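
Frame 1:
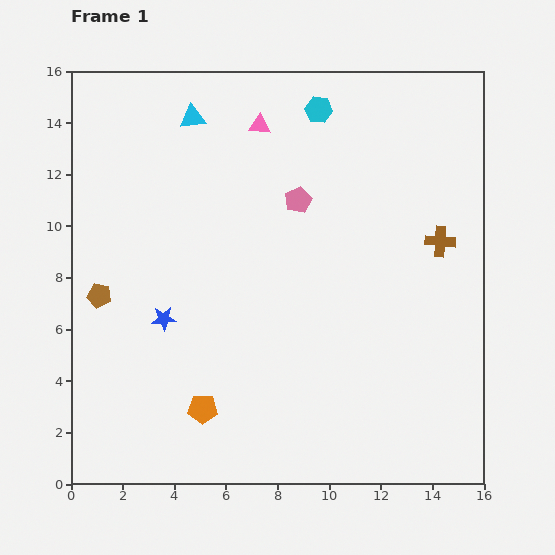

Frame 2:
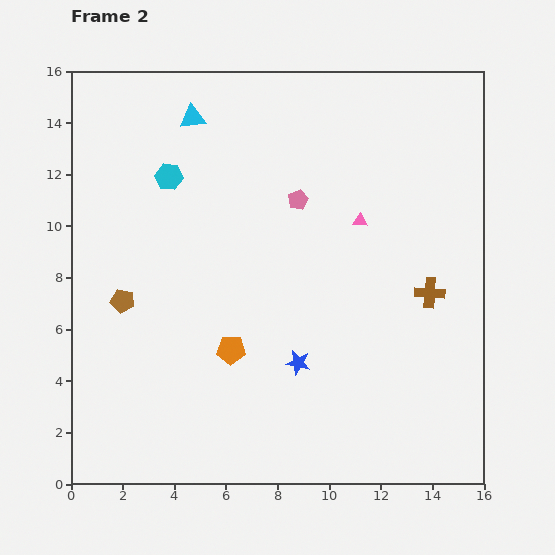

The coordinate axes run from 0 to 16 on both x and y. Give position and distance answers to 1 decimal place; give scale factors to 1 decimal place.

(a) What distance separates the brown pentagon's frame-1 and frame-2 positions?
0.9

The brown pentagon moved from (1.1, 7.3) to (2.0, 7.1), a distance of √(0.9² + 0.2²) ≈ 0.9.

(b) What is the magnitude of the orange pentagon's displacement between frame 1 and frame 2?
2.5

The orange pentagon moved from (5.1, 2.9) to (6.2, 5.2), a distance of √(1.1² + 2.3²) ≈ 2.5.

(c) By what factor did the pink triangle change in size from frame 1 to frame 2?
0.7×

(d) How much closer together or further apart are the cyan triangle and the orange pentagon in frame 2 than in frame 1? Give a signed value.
-2.2

Distance in frame 1: 11.3. Distance in frame 2: 9.1.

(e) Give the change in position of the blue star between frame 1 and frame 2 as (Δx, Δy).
(5.2, -1.7)

The blue star was at (3.6, 6.4) in frame 1 and (8.8, 4.7) in frame 2.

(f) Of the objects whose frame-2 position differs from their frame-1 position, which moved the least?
the brown pentagon

(moved 0.9)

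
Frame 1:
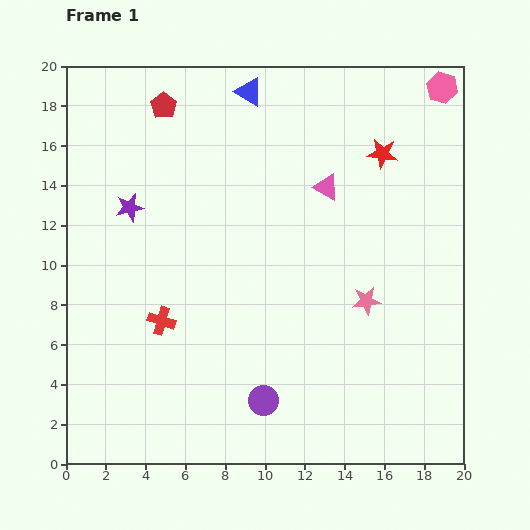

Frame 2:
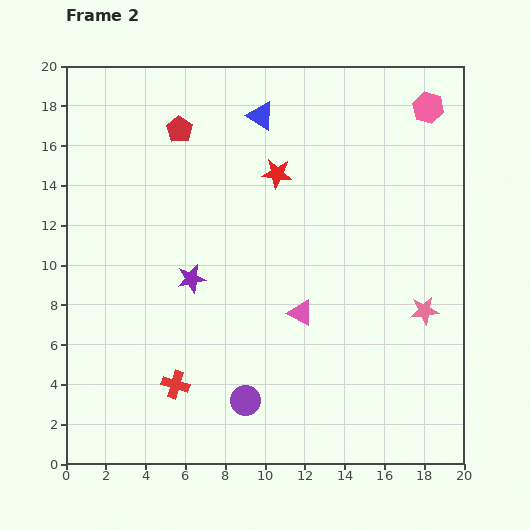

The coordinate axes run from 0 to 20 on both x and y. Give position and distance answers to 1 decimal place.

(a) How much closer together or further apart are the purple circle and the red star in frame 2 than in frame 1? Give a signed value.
-2.3

Distance in frame 1: 13.8. Distance in frame 2: 11.5.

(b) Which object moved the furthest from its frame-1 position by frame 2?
the pink triangle

(moved 6.4; next 5.4)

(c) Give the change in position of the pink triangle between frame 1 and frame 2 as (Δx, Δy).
(-1.3, -6.3)

The pink triangle was at (13.1, 13.9) in frame 1 and (11.8, 7.6) in frame 2.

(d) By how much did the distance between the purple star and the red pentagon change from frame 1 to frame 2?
+2.1

Distance in frame 1: 5.4. Distance in frame 2: 7.5.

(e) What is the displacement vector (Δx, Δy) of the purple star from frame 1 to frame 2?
(3.1, -3.6)

The purple star was at (3.2, 12.9) in frame 1 and (6.3, 9.3) in frame 2.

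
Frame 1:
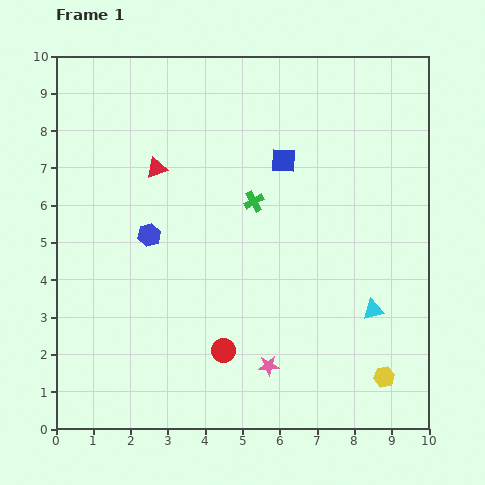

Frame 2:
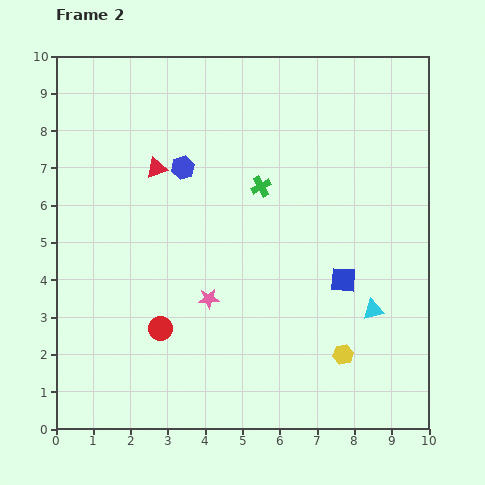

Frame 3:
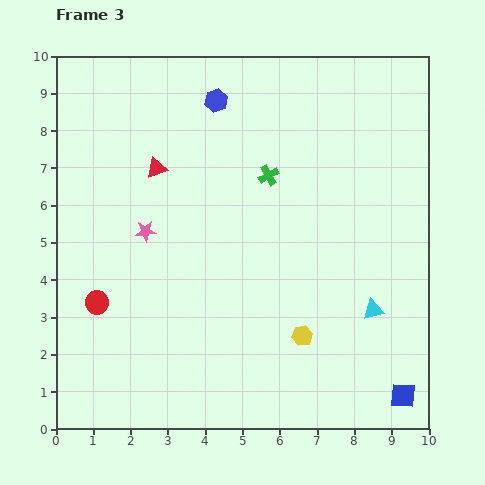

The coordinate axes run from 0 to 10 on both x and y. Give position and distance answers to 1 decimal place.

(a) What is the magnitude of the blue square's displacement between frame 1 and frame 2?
3.6

The blue square moved from (6.1, 7.2) to (7.7, 4.0), a distance of √(1.6² + 3.2²) ≈ 3.6.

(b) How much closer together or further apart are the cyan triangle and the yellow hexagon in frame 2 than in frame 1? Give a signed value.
-0.4

Distance in frame 1: 1.8. Distance in frame 2: 1.4.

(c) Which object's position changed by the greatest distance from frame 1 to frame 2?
the blue square

(moved 3.6; next 2.4)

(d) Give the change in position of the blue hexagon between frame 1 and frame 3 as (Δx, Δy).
(1.8, 3.6)

The blue hexagon was at (2.5, 5.2) in frame 1 and (4.3, 8.8) in frame 3.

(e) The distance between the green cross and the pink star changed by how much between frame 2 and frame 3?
+0.3

Distance in frame 2: 3.3. Distance in frame 3: 3.6.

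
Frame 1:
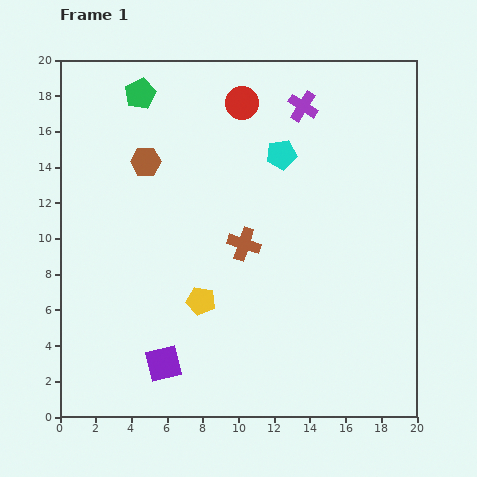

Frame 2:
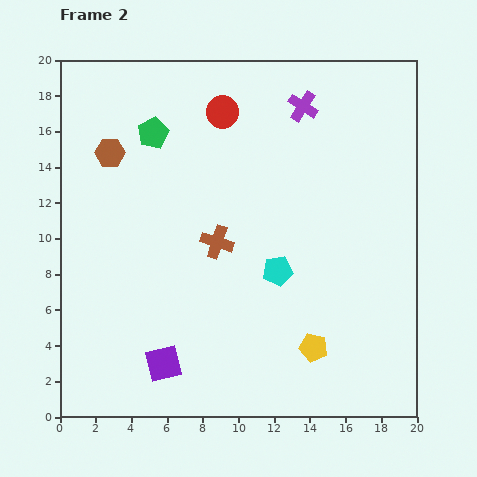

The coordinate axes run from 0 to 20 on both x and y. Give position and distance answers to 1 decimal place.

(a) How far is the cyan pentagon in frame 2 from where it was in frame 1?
6.5

The cyan pentagon moved from (12.4, 14.7) to (12.2, 8.2), a distance of √(0.2² + 6.5²) ≈ 6.5.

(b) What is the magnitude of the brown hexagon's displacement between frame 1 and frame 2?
2.1

The brown hexagon moved from (4.8, 14.3) to (2.8, 14.8), a distance of √(2.0² + 0.5²) ≈ 2.1.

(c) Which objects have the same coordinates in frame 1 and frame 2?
the purple cross, the purple square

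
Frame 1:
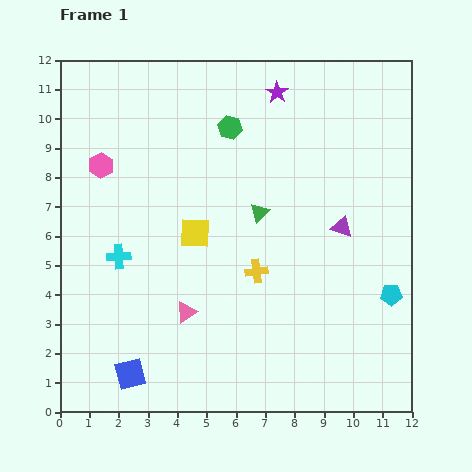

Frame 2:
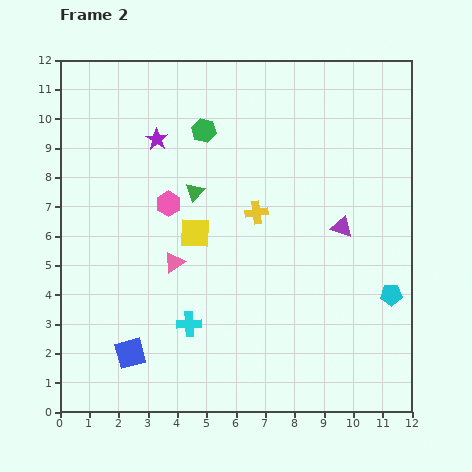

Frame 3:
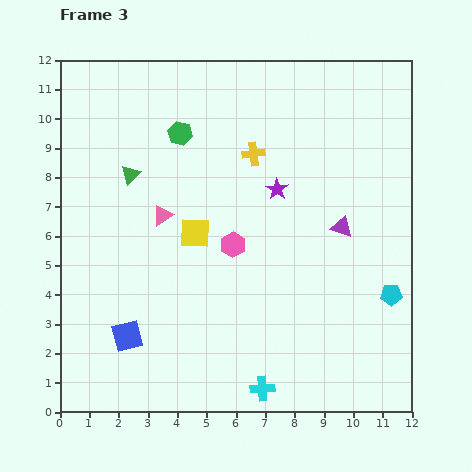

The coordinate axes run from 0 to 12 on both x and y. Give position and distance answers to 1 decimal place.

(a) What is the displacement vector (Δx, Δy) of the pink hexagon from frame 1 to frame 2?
(2.3, -1.3)

The pink hexagon was at (1.4, 8.4) in frame 1 and (3.7, 7.1) in frame 2.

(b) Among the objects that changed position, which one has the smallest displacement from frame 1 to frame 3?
the blue square

(moved 1.3)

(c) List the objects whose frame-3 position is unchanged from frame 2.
the cyan pentagon, the yellow square, the purple triangle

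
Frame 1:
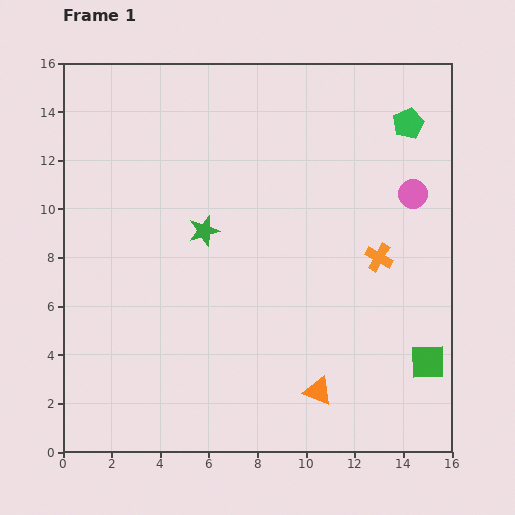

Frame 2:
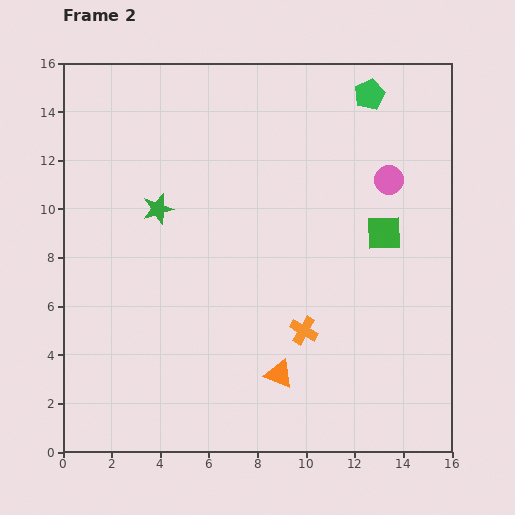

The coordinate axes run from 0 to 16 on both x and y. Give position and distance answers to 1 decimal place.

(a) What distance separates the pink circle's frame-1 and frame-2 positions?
1.2

The pink circle moved from (14.4, 10.6) to (13.4, 11.2), a distance of √(1.0² + 0.6²) ≈ 1.2.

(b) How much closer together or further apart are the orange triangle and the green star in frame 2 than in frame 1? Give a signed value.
+0.3

Distance in frame 1: 8.1. Distance in frame 2: 8.4.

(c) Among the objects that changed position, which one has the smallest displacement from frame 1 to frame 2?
the pink circle

(moved 1.2)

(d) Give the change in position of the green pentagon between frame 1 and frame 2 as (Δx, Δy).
(-1.6, 1.2)

The green pentagon was at (14.2, 13.5) in frame 1 and (12.6, 14.7) in frame 2.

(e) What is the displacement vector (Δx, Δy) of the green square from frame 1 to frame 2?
(-1.8, 5.3)

The green square was at (15.0, 3.7) in frame 1 and (13.2, 9.0) in frame 2.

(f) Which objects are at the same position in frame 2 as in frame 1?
none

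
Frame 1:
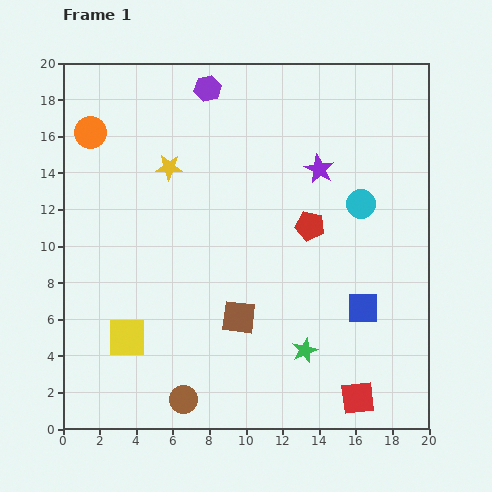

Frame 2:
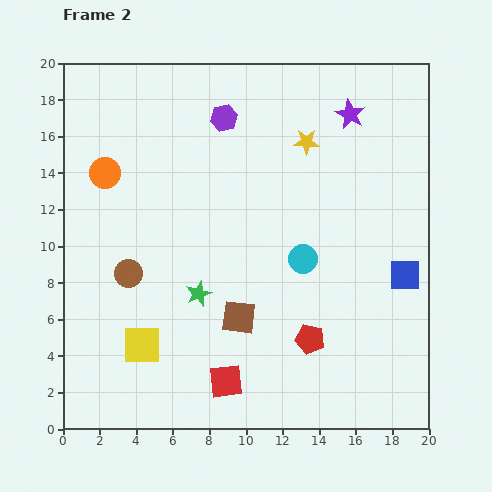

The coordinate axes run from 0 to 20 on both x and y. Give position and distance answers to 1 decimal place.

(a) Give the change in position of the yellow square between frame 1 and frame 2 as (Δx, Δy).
(0.8, -0.4)

The yellow square was at (3.5, 5.0) in frame 1 and (4.3, 4.6) in frame 2.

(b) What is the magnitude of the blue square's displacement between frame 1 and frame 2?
2.9

The blue square moved from (16.4, 6.6) to (18.7, 8.4), a distance of √(2.3² + 1.8²) ≈ 2.9.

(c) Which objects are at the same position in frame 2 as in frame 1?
the brown square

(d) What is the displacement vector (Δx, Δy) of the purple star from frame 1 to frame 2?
(1.7, 3.0)

The purple star was at (14.0, 14.2) in frame 1 and (15.7, 17.2) in frame 2.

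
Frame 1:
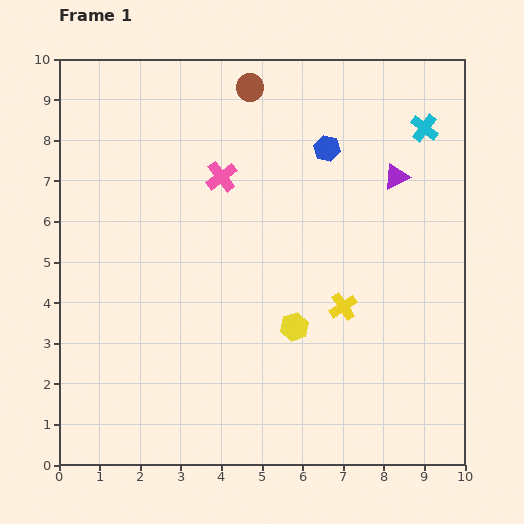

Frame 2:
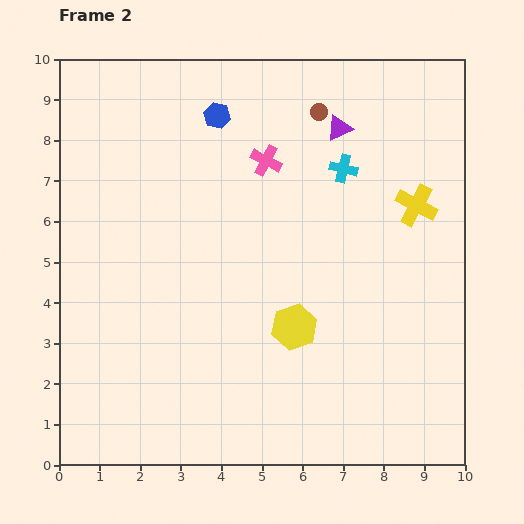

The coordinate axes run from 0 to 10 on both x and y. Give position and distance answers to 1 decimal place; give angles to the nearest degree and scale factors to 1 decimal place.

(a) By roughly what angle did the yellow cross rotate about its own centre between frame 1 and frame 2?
28° counter-clockwise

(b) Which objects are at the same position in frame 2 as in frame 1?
the yellow hexagon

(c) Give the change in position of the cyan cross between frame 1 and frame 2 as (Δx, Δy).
(-2.0, -1.0)

The cyan cross was at (9.0, 8.3) in frame 1 and (7.0, 7.3) in frame 2.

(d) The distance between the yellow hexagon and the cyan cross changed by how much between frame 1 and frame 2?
-1.8

Distance in frame 1: 5.9. Distance in frame 2: 4.1.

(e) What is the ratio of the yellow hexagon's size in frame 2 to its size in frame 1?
1.6×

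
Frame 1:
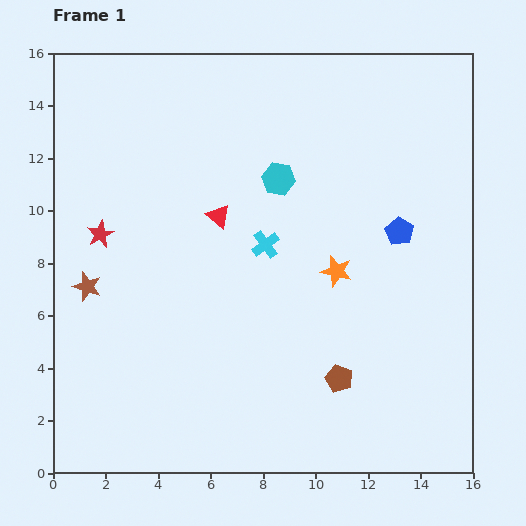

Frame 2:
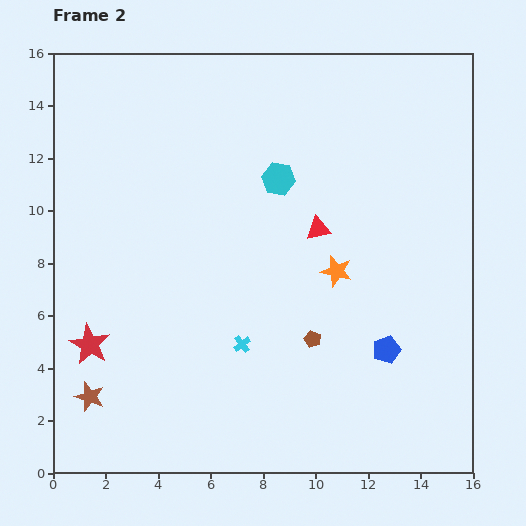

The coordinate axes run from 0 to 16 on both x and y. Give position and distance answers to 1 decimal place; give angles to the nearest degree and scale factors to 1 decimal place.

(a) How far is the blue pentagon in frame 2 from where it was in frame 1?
4.5

The blue pentagon moved from (13.2, 9.2) to (12.7, 4.7), a distance of √(0.5² + 4.5²) ≈ 4.5.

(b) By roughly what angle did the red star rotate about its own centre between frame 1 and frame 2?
17° counter-clockwise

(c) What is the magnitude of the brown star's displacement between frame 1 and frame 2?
4.2

The brown star moved from (1.3, 7.1) to (1.4, 2.9), a distance of √(0.1² + 4.2²) ≈ 4.2.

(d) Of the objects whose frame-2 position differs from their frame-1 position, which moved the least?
the brown pentagon

(moved 1.8)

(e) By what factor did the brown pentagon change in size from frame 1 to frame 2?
0.6×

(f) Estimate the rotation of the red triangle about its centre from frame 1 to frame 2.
51° counter-clockwise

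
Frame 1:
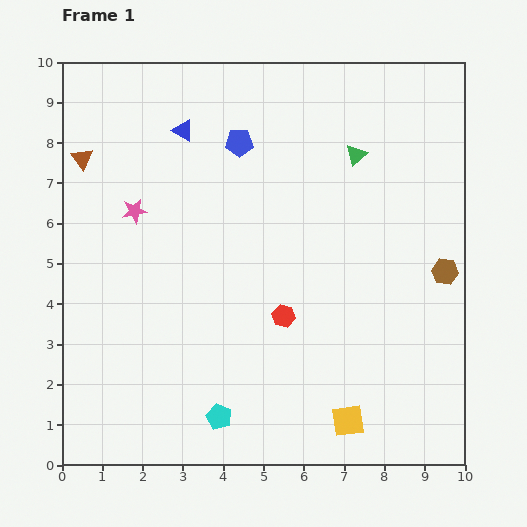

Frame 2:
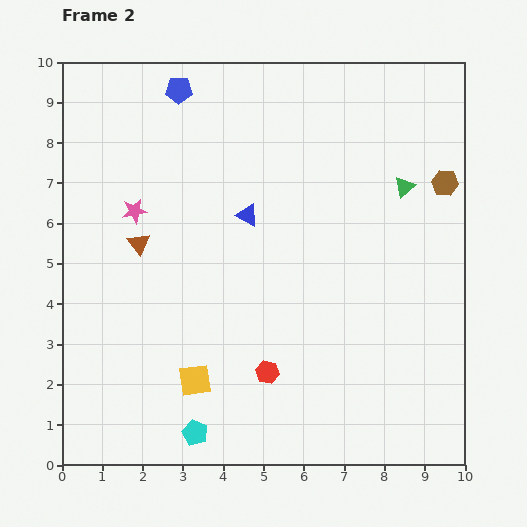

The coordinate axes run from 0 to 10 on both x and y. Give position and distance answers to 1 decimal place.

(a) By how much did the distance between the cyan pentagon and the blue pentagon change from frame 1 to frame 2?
+1.7

Distance in frame 1: 6.8. Distance in frame 2: 8.5.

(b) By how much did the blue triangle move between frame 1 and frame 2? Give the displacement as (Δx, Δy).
(1.6, -2.1)

The blue triangle was at (3.0, 8.3) in frame 1 and (4.6, 6.2) in frame 2.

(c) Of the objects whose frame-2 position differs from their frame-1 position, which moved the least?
the cyan pentagon

(moved 0.7)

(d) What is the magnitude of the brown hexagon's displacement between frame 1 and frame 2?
2.2

The brown hexagon moved from (9.5, 4.8) to (9.5, 7.0), a distance of √(0.0² + 2.2²) ≈ 2.2.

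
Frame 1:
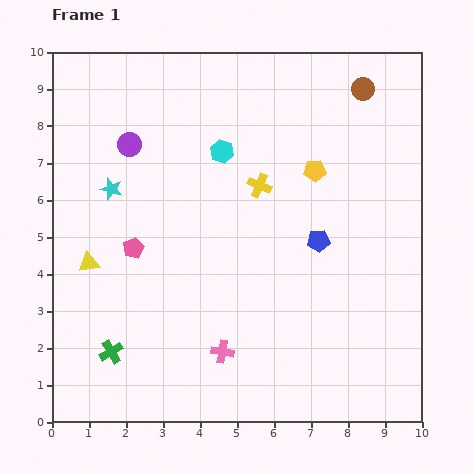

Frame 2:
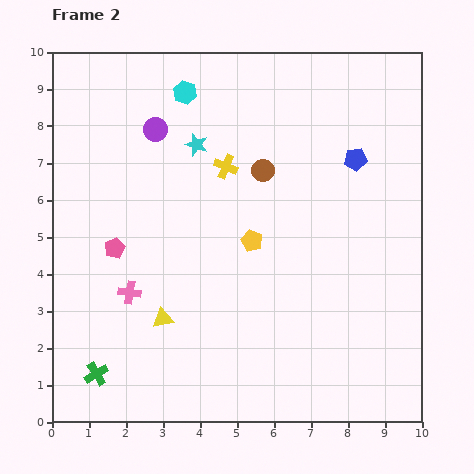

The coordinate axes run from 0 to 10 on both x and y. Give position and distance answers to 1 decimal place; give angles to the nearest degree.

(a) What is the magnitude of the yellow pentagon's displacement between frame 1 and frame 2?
2.5

The yellow pentagon moved from (7.1, 6.8) to (5.4, 4.9), a distance of √(1.7² + 1.9²) ≈ 2.5.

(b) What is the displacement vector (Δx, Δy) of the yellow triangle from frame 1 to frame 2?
(2.0, -1.5)

The yellow triangle was at (1.0, 4.3) in frame 1 and (3.0, 2.8) in frame 2.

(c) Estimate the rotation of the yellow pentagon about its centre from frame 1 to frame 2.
27° clockwise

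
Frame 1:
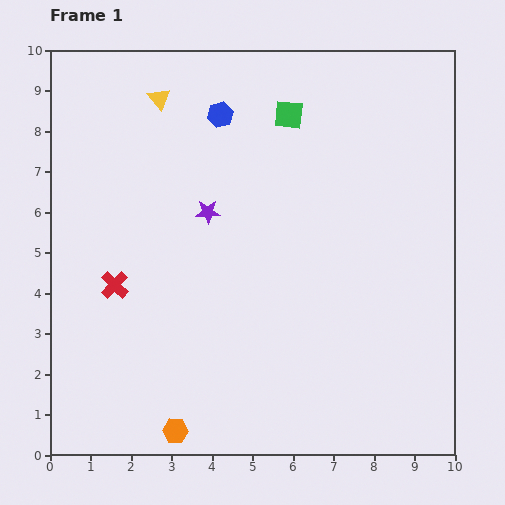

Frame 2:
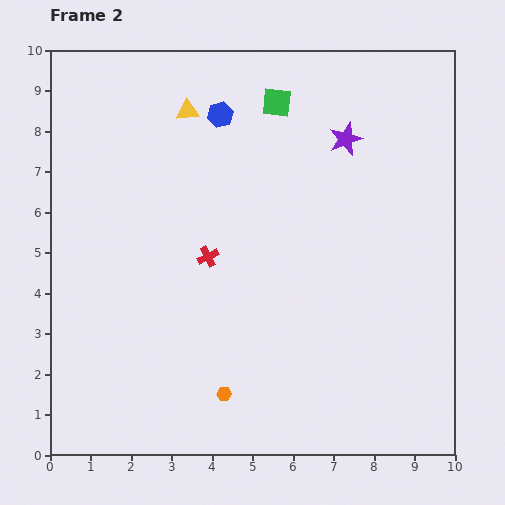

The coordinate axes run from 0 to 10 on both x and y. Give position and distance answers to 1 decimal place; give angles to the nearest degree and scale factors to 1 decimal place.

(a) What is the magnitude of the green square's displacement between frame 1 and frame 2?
0.4

The green square moved from (5.9, 8.4) to (5.6, 8.7), a distance of √(0.3² + 0.3²) ≈ 0.4.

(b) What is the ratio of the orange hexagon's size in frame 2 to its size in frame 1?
0.6×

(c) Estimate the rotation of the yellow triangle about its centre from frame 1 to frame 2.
54° counter-clockwise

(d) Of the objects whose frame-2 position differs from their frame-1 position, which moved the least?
the green square

(moved 0.4)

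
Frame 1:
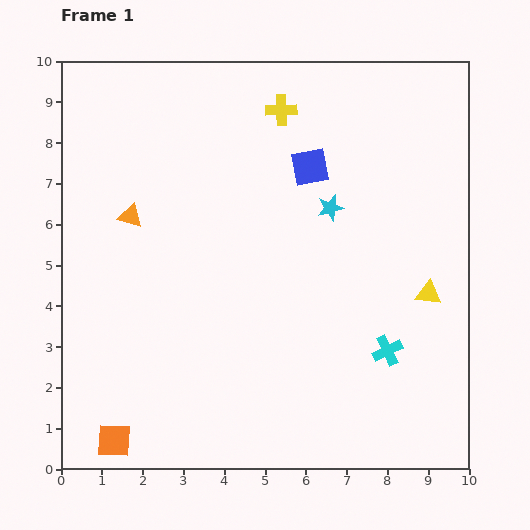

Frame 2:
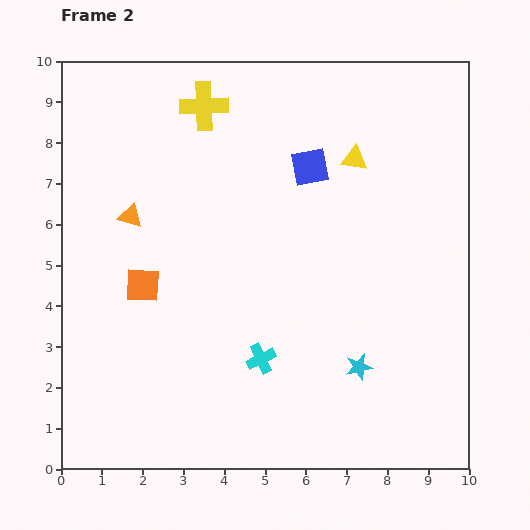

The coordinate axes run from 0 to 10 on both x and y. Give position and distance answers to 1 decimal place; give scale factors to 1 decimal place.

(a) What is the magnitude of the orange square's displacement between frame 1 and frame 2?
3.9

The orange square moved from (1.3, 0.7) to (2.0, 4.5), a distance of √(0.7² + 3.8²) ≈ 3.9.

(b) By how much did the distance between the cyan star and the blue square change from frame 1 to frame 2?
+3.9

Distance in frame 1: 1.1. Distance in frame 2: 5.0.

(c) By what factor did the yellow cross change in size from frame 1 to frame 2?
1.6×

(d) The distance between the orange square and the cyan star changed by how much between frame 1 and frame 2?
-2.1

Distance in frame 1: 7.8. Distance in frame 2: 5.7.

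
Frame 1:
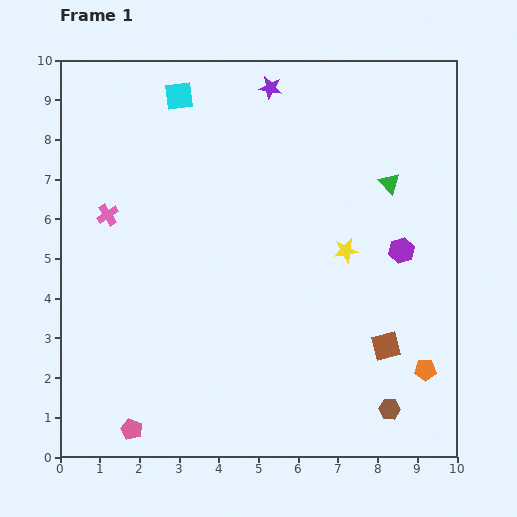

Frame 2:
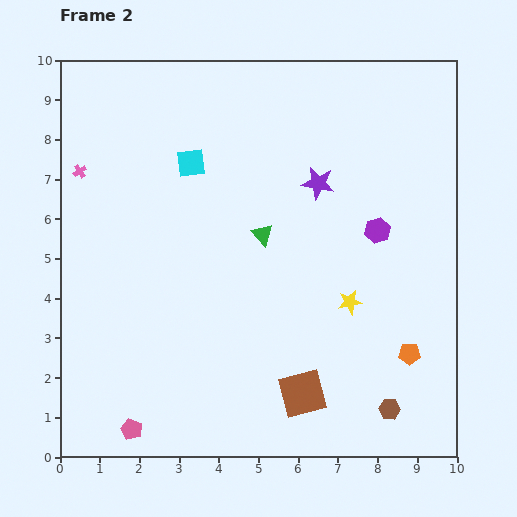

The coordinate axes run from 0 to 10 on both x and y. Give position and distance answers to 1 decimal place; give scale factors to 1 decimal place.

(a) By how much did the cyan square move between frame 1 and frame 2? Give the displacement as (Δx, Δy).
(0.3, -1.7)

The cyan square was at (3.0, 9.1) in frame 1 and (3.3, 7.4) in frame 2.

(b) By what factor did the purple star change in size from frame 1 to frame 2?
1.4×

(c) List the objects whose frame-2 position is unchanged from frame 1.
the brown hexagon, the pink pentagon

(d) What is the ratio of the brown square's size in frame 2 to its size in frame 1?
1.7×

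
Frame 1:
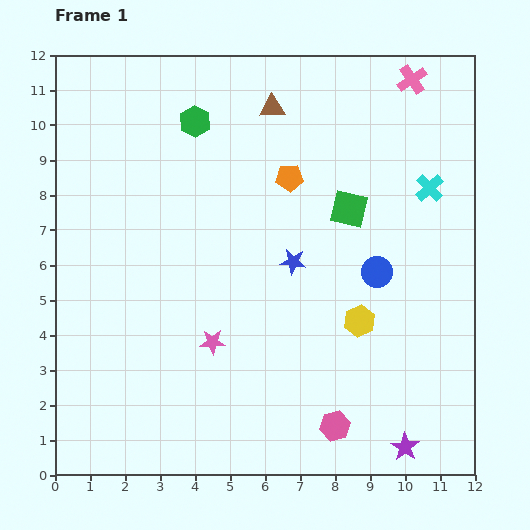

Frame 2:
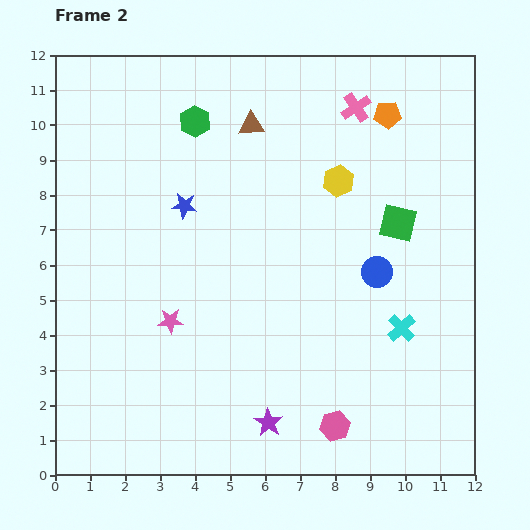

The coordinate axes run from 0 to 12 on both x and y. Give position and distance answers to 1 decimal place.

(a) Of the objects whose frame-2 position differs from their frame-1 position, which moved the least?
the brown triangle

(moved 0.8)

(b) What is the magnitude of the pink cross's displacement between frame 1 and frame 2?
1.8

The pink cross moved from (10.2, 11.3) to (8.6, 10.5), a distance of √(1.6² + 0.8²) ≈ 1.8.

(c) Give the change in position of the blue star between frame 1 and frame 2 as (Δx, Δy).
(-3.1, 1.6)

The blue star was at (6.8, 6.1) in frame 1 and (3.7, 7.7) in frame 2.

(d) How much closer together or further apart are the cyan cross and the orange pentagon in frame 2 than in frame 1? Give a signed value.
+2.1

Distance in frame 1: 4.0. Distance in frame 2: 6.1.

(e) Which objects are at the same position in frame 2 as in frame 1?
the blue circle, the green hexagon, the pink hexagon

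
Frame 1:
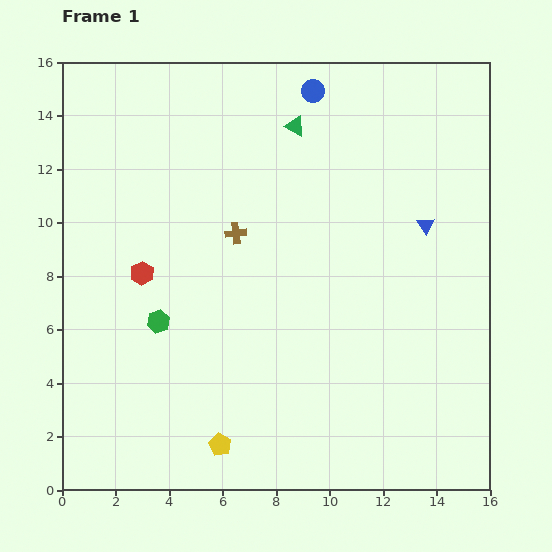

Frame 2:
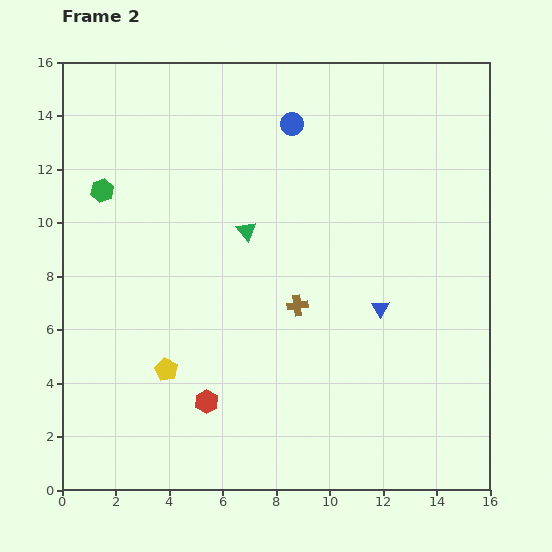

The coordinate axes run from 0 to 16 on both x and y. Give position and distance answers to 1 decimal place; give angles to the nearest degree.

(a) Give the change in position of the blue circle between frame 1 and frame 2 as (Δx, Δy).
(-0.8, -1.2)

The blue circle was at (9.4, 14.9) in frame 1 and (8.6, 13.7) in frame 2.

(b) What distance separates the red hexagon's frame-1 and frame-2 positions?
5.4

The red hexagon moved from (3.0, 8.1) to (5.4, 3.3), a distance of √(2.4² + 4.8²) ≈ 5.4.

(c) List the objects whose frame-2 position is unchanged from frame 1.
none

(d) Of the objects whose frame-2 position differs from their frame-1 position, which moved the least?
the blue circle

(moved 1.4)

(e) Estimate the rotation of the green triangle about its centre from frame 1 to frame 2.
23° clockwise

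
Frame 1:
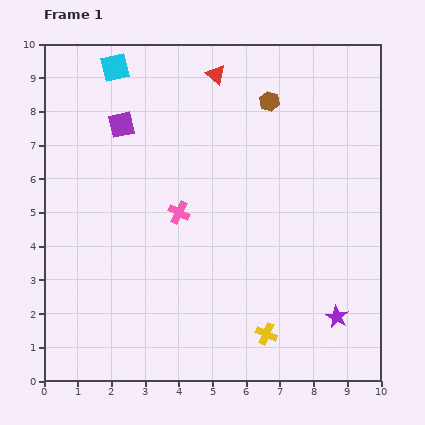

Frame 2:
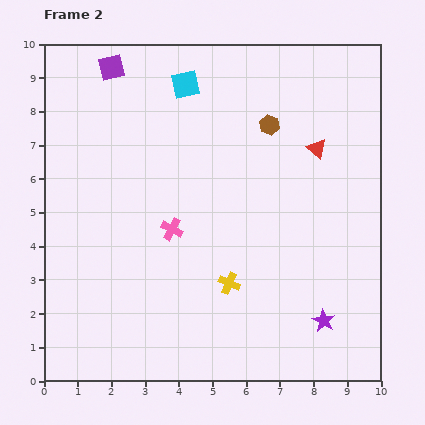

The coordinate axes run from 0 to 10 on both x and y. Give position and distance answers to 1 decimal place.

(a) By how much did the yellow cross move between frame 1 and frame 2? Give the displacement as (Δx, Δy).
(-1.1, 1.5)

The yellow cross was at (6.6, 1.4) in frame 1 and (5.5, 2.9) in frame 2.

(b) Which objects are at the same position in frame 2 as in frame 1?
none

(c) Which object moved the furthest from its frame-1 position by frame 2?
the red triangle

(moved 3.7; next 2.2)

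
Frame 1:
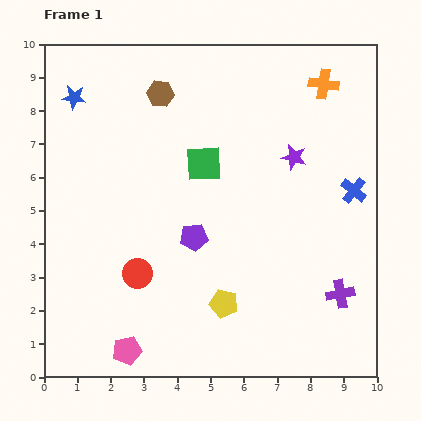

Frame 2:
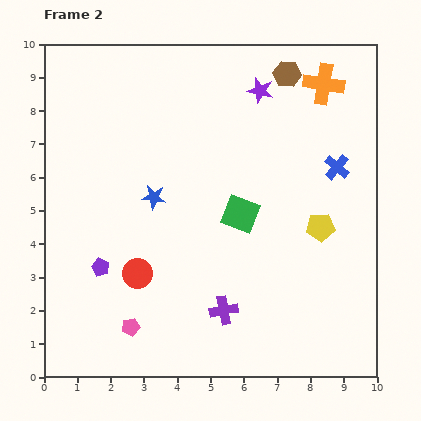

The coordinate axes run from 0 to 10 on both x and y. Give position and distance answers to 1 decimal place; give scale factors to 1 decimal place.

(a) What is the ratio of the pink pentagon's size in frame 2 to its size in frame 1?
0.6×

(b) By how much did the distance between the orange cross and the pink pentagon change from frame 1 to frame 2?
-0.6

Distance in frame 1: 9.9. Distance in frame 2: 9.3.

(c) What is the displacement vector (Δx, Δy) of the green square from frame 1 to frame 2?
(1.1, -1.5)

The green square was at (4.8, 6.4) in frame 1 and (5.9, 4.9) in frame 2.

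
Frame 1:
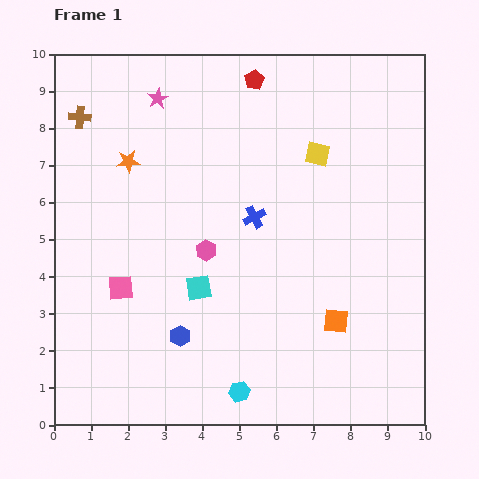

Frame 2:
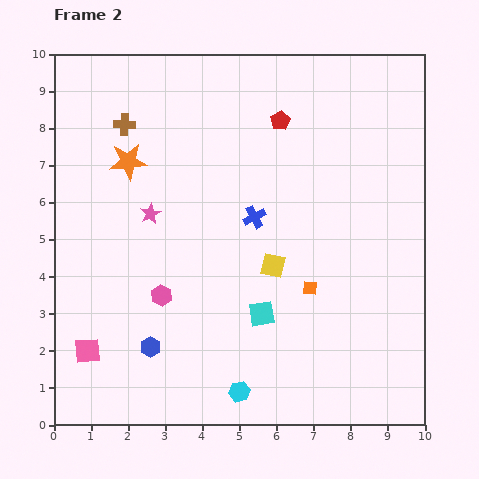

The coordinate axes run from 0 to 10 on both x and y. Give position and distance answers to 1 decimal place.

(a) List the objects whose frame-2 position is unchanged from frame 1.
the blue cross, the orange star, the cyan hexagon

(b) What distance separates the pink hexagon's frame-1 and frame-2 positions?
1.7

The pink hexagon moved from (4.1, 4.7) to (2.9, 3.5), a distance of √(1.2² + 1.2²) ≈ 1.7.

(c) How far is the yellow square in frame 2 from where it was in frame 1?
3.2

The yellow square moved from (7.1, 7.3) to (5.9, 4.3), a distance of √(1.2² + 3.0²) ≈ 3.2.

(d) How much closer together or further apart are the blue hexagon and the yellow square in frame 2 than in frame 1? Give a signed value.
-2.1

Distance in frame 1: 6.1. Distance in frame 2: 4.0.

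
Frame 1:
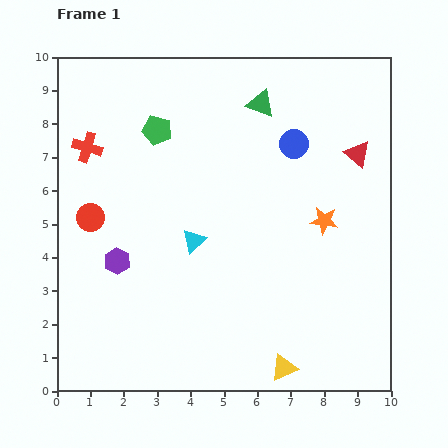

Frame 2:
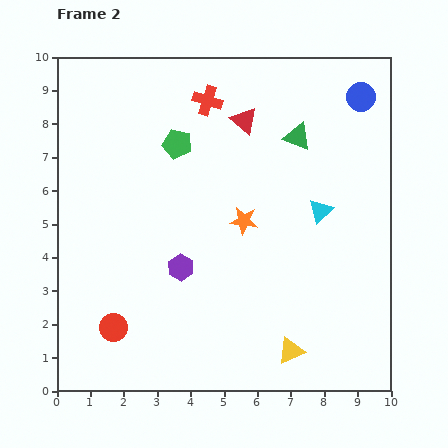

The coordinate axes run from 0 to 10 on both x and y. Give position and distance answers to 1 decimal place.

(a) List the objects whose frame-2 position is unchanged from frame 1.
none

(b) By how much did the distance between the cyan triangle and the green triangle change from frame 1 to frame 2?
-2.3

Distance in frame 1: 4.6. Distance in frame 2: 2.3.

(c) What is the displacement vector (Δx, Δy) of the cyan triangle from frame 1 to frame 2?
(3.8, 0.9)

The cyan triangle was at (4.1, 4.5) in frame 1 and (7.9, 5.4) in frame 2.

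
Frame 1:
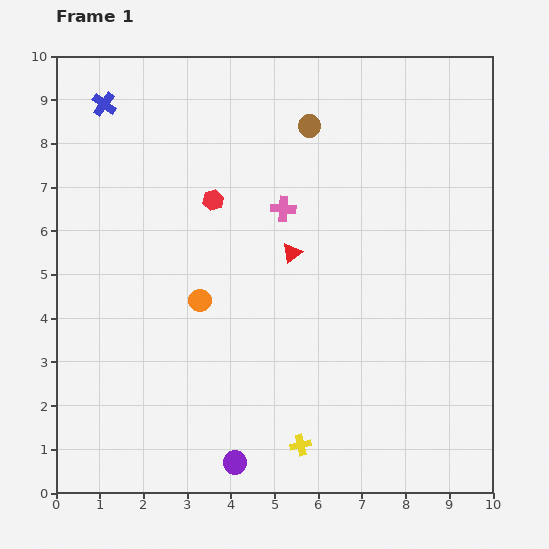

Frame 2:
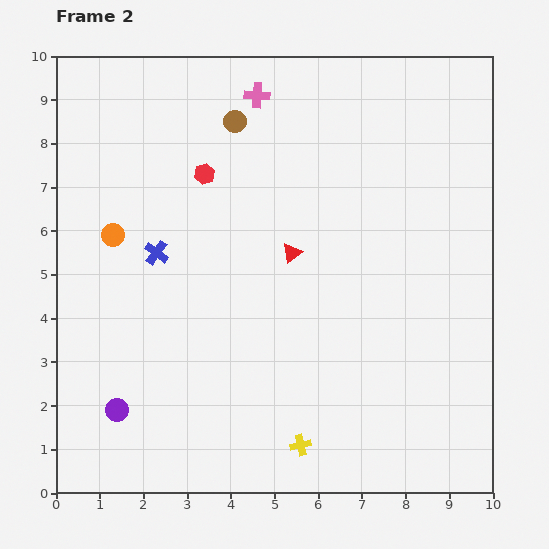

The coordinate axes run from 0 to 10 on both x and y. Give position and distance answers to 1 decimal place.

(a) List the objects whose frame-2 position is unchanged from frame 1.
the yellow cross, the red triangle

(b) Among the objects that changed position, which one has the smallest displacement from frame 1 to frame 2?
the red hexagon

(moved 0.6)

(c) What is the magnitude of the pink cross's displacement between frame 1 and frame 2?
2.7

The pink cross moved from (5.2, 6.5) to (4.6, 9.1), a distance of √(0.6² + 2.6²) ≈ 2.7.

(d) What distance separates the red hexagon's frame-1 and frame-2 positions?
0.6

The red hexagon moved from (3.6, 6.7) to (3.4, 7.3), a distance of √(0.2² + 0.6²) ≈ 0.6.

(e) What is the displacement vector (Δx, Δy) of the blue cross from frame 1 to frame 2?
(1.2, -3.4)

The blue cross was at (1.1, 8.9) in frame 1 and (2.3, 5.5) in frame 2.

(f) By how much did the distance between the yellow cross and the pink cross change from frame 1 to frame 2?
+2.7

Distance in frame 1: 5.4. Distance in frame 2: 8.1.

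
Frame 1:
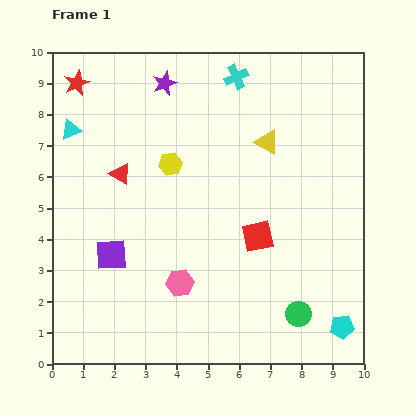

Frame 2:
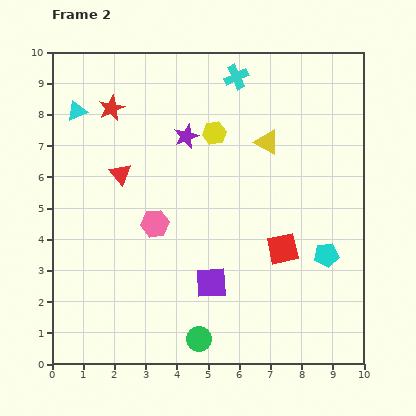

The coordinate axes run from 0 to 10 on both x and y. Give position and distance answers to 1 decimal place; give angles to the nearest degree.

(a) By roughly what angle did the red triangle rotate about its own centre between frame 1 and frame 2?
17° clockwise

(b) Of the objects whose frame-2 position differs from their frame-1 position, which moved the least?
the cyan triangle

(moved 0.6)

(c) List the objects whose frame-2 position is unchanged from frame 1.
the yellow triangle, the red triangle, the cyan cross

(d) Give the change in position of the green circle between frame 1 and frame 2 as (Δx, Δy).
(-3.2, -0.8)

The green circle was at (7.9, 1.6) in frame 1 and (4.7, 0.8) in frame 2.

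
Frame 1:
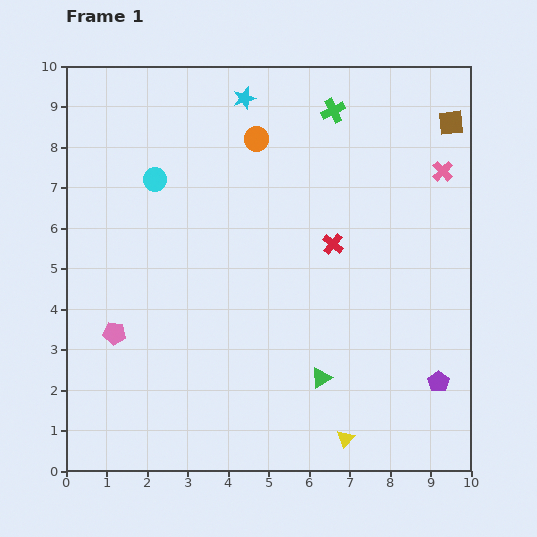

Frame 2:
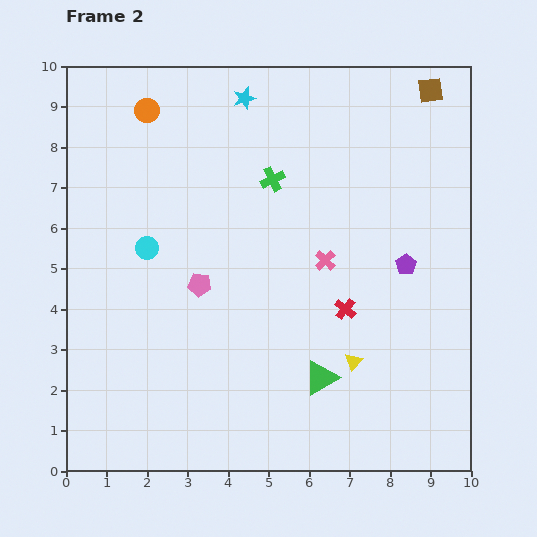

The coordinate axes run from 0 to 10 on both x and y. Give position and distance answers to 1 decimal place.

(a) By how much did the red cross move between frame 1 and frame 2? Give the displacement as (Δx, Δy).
(0.3, -1.6)

The red cross was at (6.6, 5.6) in frame 1 and (6.9, 4.0) in frame 2.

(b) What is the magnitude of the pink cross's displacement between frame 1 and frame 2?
3.6

The pink cross moved from (9.3, 7.4) to (6.4, 5.2), a distance of √(2.9² + 2.2²) ≈ 3.6.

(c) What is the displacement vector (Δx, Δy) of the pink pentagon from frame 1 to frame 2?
(2.1, 1.2)

The pink pentagon was at (1.2, 3.4) in frame 1 and (3.3, 4.6) in frame 2.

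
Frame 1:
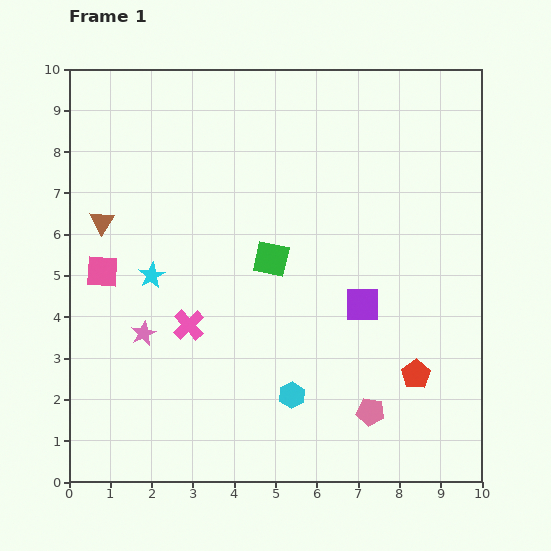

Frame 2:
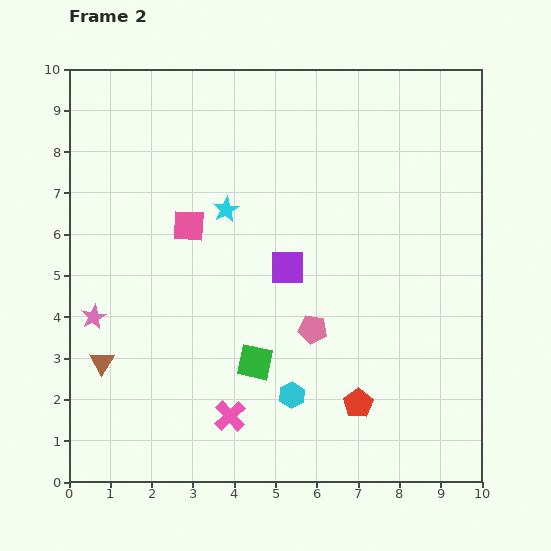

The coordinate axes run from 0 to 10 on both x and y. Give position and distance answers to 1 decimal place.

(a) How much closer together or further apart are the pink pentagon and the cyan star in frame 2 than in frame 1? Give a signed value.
-2.6

Distance in frame 1: 6.2. Distance in frame 2: 3.6.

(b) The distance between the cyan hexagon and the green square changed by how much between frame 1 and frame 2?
-2.1

Distance in frame 1: 3.3. Distance in frame 2: 1.2.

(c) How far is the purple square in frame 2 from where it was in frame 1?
2.0

The purple square moved from (7.1, 4.3) to (5.3, 5.2), a distance of √(1.8² + 0.9²) ≈ 2.0.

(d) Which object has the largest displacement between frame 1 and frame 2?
the brown triangle

(moved 3.4; next 2.5)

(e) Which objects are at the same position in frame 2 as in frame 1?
the cyan hexagon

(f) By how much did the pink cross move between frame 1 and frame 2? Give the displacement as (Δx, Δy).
(1.0, -2.2)

The pink cross was at (2.9, 3.8) in frame 1 and (3.9, 1.6) in frame 2.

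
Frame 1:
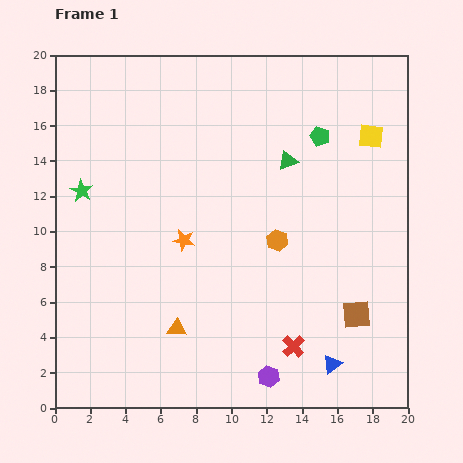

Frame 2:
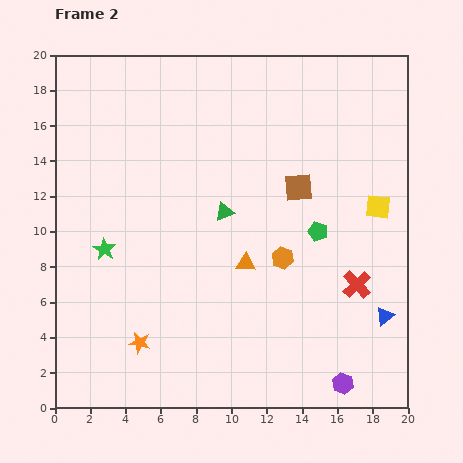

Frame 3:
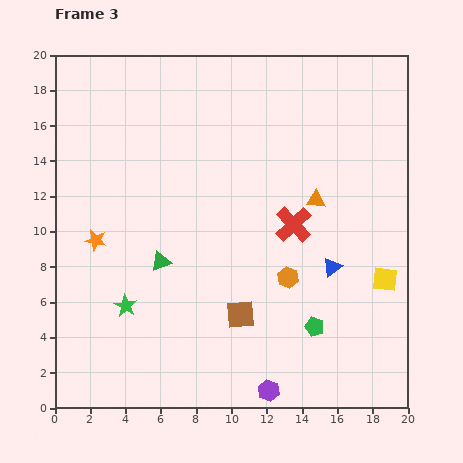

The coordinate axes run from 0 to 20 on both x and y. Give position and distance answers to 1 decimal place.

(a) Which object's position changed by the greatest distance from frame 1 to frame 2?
the brown square

(moved 7.9; next 6.3)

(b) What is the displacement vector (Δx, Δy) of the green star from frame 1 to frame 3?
(2.5, -6.5)

The green star was at (1.5, 12.3) in frame 1 and (4.0, 5.8) in frame 3.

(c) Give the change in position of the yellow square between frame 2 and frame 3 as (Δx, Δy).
(0.4, -4.1)

The yellow square was at (18.3, 11.4) in frame 2 and (18.7, 7.3) in frame 3.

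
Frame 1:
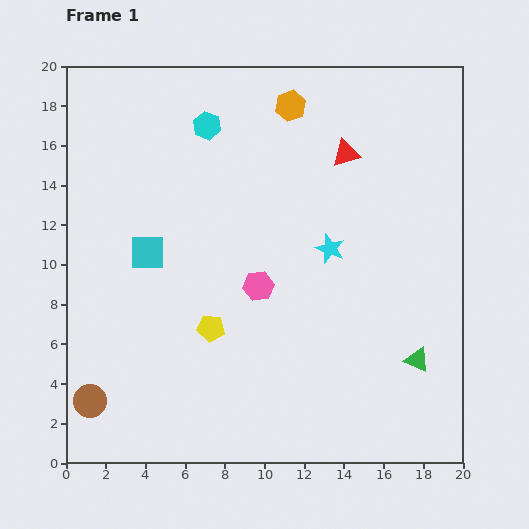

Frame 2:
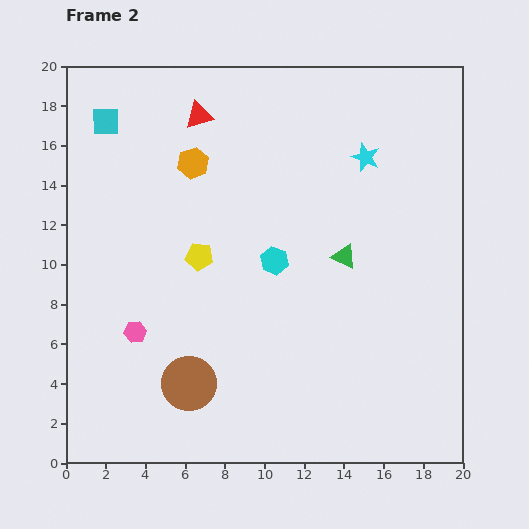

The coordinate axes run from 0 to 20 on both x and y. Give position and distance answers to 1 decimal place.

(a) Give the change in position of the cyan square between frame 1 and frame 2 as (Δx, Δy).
(-2.1, 6.6)

The cyan square was at (4.1, 10.6) in frame 1 and (2.0, 17.2) in frame 2.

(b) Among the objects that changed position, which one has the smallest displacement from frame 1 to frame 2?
the yellow pentagon

(moved 3.6)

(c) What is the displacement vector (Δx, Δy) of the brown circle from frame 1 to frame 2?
(5.0, 0.9)

The brown circle was at (1.2, 3.1) in frame 1 and (6.2, 4.0) in frame 2.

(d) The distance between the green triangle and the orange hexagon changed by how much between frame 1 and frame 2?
-5.4

Distance in frame 1: 14.3. Distance in frame 2: 8.9.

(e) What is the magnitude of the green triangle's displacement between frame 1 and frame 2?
6.4

The green triangle moved from (17.7, 5.2) to (14.0, 10.4), a distance of √(3.7² + 5.2²) ≈ 6.4.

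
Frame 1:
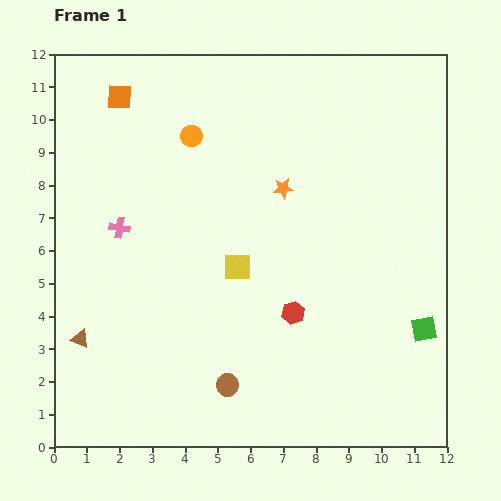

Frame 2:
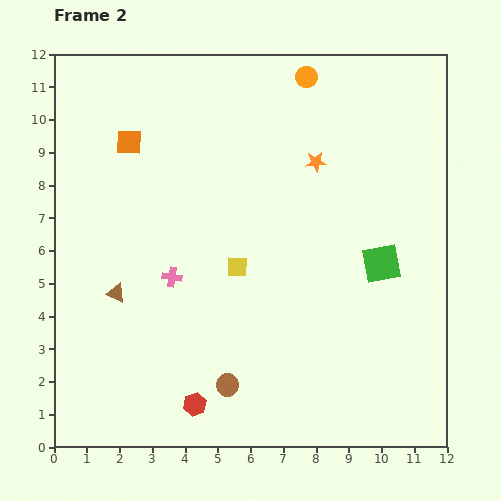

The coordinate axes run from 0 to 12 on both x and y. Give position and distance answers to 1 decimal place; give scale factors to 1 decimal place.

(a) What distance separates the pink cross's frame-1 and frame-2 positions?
2.2

The pink cross moved from (2.0, 6.7) to (3.6, 5.2), a distance of √(1.6² + 1.5²) ≈ 2.2.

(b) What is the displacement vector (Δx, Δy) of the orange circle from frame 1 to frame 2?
(3.5, 1.8)

The orange circle was at (4.2, 9.5) in frame 1 and (7.7, 11.3) in frame 2.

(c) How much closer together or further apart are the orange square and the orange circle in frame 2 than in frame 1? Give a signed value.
+3.3

Distance in frame 1: 2.5. Distance in frame 2: 5.8.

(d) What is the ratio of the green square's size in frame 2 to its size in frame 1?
1.5×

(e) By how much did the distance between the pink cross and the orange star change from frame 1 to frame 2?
+0.5

Distance in frame 1: 5.1. Distance in frame 2: 5.6.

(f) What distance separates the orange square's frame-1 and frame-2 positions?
1.4

The orange square moved from (2.0, 10.7) to (2.3, 9.3), a distance of √(0.3² + 1.4²) ≈ 1.4.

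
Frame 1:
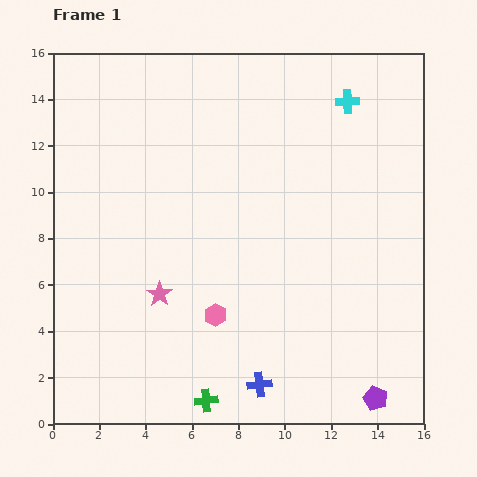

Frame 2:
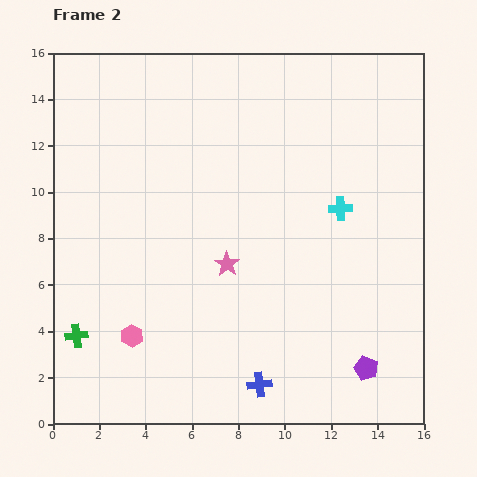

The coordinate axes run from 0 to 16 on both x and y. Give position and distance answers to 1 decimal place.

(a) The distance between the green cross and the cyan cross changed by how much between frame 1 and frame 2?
-1.6

Distance in frame 1: 14.3. Distance in frame 2: 12.7.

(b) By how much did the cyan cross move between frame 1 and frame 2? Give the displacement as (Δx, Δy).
(-0.3, -4.6)

The cyan cross was at (12.7, 13.9) in frame 1 and (12.4, 9.3) in frame 2.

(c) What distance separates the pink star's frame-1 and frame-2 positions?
3.2

The pink star moved from (4.6, 5.6) to (7.5, 6.9), a distance of √(2.9² + 1.3²) ≈ 3.2.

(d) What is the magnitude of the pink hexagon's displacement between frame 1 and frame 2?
3.7

The pink hexagon moved from (7.0, 4.7) to (3.4, 3.8), a distance of √(3.6² + 0.9²) ≈ 3.7.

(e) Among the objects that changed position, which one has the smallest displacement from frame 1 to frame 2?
the purple pentagon

(moved 1.4)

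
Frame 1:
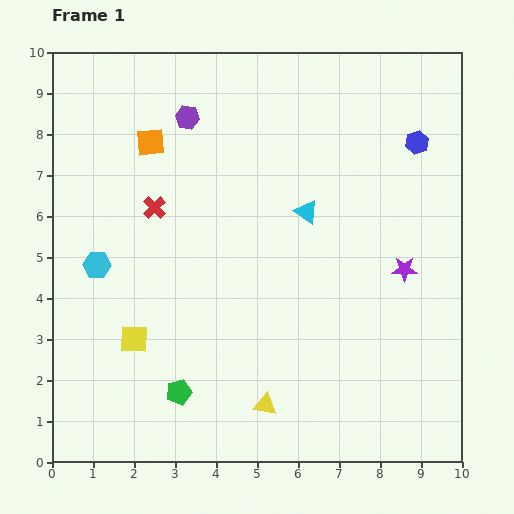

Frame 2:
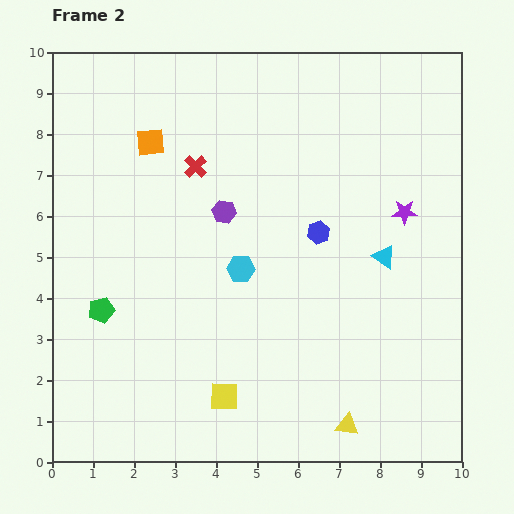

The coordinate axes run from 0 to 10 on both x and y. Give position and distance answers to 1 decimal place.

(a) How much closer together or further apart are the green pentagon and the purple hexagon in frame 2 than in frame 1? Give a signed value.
-2.9

Distance in frame 1: 6.7. Distance in frame 2: 3.8.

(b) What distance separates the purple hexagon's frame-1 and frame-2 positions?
2.5

The purple hexagon moved from (3.3, 8.4) to (4.2, 6.1), a distance of √(0.9² + 2.3²) ≈ 2.5.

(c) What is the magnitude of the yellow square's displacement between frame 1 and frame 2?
2.6

The yellow square moved from (2.0, 3.0) to (4.2, 1.6), a distance of √(2.2² + 1.4²) ≈ 2.6.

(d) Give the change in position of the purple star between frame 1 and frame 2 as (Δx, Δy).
(0.0, 1.4)

The purple star was at (8.6, 4.7) in frame 1 and (8.6, 6.1) in frame 2.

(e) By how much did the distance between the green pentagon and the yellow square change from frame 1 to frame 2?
+2.0

Distance in frame 1: 1.7. Distance in frame 2: 3.7.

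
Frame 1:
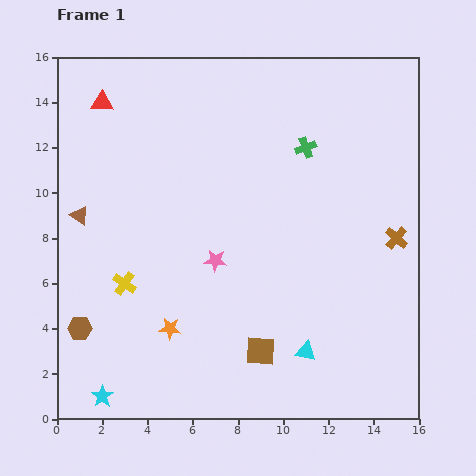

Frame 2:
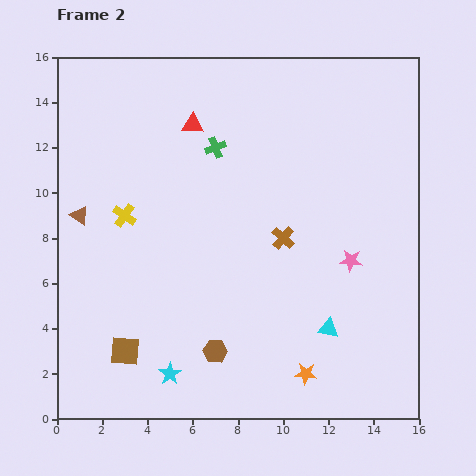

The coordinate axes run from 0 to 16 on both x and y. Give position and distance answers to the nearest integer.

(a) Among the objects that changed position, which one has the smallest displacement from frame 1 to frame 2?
the cyan triangle

(moved 1)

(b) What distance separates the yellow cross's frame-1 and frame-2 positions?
3

The yellow cross moved from (3, 6) to (3, 9), a distance of √(0² + 3²) ≈ 3.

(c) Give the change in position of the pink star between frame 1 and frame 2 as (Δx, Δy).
(6, 0)

The pink star was at (7, 7) in frame 1 and (13, 7) in frame 2.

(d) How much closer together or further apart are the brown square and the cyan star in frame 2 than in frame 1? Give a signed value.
-5

Distance in frame 1: 7. Distance in frame 2: 2.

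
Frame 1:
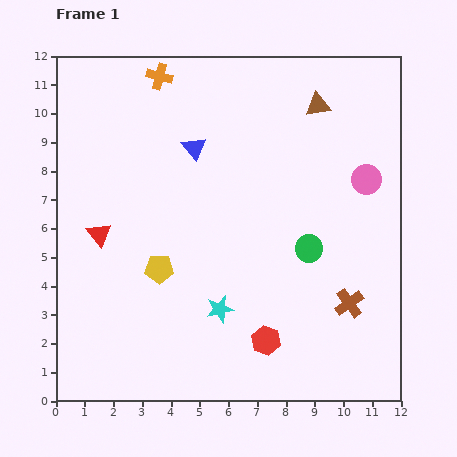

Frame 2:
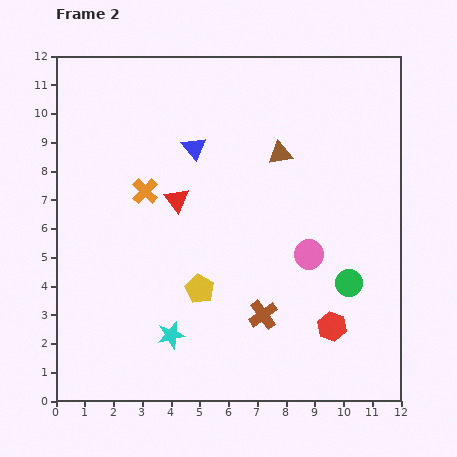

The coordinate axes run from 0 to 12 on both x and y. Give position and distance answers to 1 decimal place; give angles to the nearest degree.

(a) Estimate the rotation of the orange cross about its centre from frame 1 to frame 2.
29° clockwise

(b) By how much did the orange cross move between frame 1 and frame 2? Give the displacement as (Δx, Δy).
(-0.5, -4.0)

The orange cross was at (3.6, 11.3) in frame 1 and (3.1, 7.3) in frame 2.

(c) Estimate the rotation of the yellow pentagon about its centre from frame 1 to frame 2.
27° clockwise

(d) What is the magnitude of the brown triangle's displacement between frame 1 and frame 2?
2.1

The brown triangle moved from (9.1, 10.3) to (7.8, 8.6), a distance of √(1.3² + 1.7²) ≈ 2.1.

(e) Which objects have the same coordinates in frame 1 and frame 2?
the blue triangle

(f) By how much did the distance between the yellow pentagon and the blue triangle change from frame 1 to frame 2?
+0.5

Distance in frame 1: 4.4. Distance in frame 2: 4.9.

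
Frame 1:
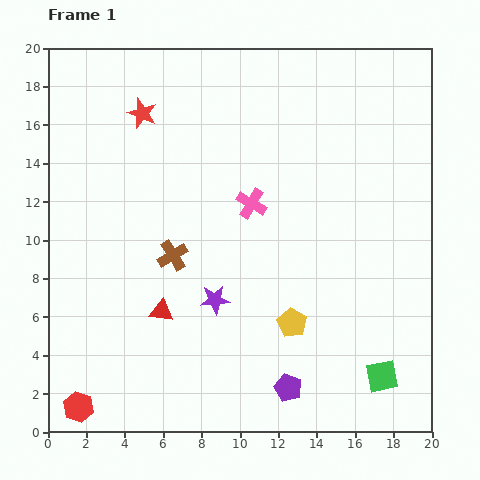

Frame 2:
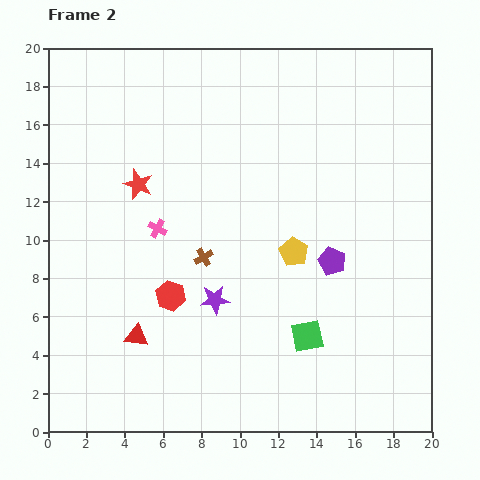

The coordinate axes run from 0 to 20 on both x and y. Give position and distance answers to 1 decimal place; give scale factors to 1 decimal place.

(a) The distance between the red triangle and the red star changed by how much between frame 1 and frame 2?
-2.4

Distance in frame 1: 10.3. Distance in frame 2: 7.9.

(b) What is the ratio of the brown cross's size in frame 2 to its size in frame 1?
0.6×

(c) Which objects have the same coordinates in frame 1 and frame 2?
the purple star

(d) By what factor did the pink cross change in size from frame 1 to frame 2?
0.6×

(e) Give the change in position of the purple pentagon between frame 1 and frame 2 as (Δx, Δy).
(2.3, 6.6)

The purple pentagon was at (12.5, 2.3) in frame 1 and (14.8, 8.9) in frame 2.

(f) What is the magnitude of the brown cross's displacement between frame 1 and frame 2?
1.6

The brown cross moved from (6.5, 9.2) to (8.1, 9.1), a distance of √(1.6² + 0.1²) ≈ 1.6.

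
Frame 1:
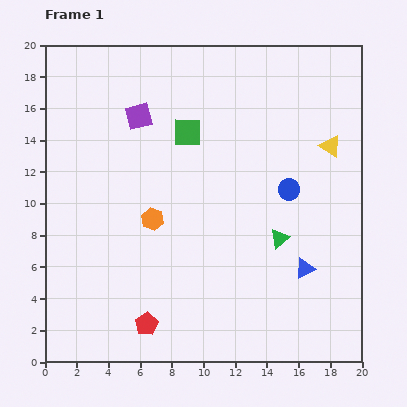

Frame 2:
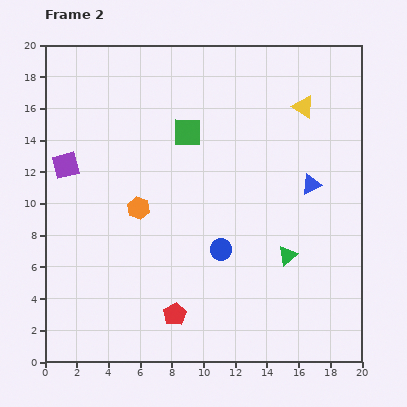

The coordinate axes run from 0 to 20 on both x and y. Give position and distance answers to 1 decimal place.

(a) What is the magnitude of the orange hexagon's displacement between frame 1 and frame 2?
1.1

The orange hexagon moved from (6.8, 9.0) to (5.9, 9.7), a distance of √(0.9² + 0.7²) ≈ 1.1.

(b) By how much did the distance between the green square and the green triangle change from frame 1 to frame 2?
+1.1

Distance in frame 1: 8.9. Distance in frame 2: 10.0.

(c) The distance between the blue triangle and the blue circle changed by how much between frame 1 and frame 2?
+1.9

Distance in frame 1: 5.1. Distance in frame 2: 7.0.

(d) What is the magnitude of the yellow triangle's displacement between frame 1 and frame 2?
3.0

The yellow triangle moved from (18.0, 13.6) to (16.3, 16.1), a distance of √(1.7² + 2.5²) ≈ 3.0.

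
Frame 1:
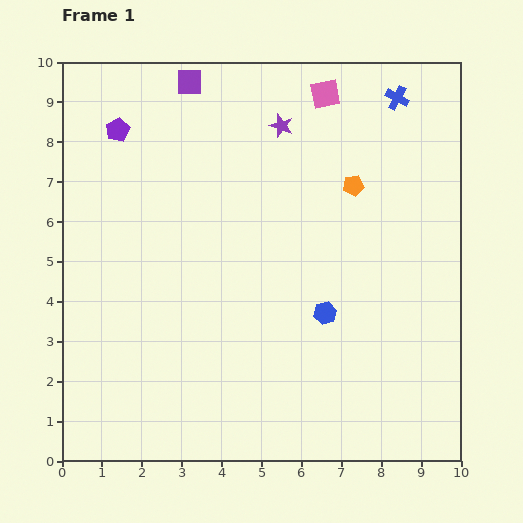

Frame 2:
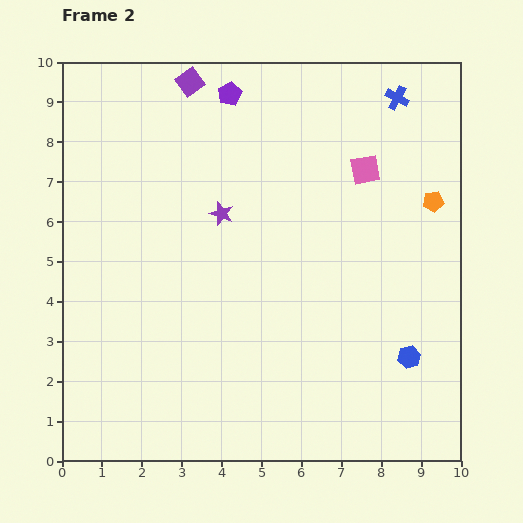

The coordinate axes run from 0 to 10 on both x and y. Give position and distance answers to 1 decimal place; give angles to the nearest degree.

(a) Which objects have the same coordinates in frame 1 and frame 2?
the blue cross, the purple square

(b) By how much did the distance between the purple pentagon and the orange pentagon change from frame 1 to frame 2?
-0.3

Distance in frame 1: 6.1. Distance in frame 2: 5.8.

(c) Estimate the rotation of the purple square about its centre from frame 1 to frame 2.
36° counter-clockwise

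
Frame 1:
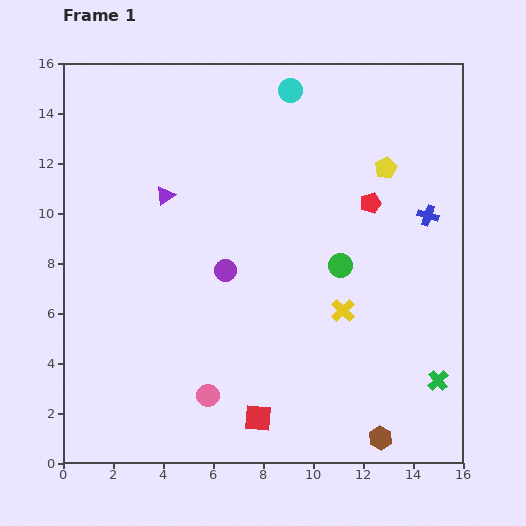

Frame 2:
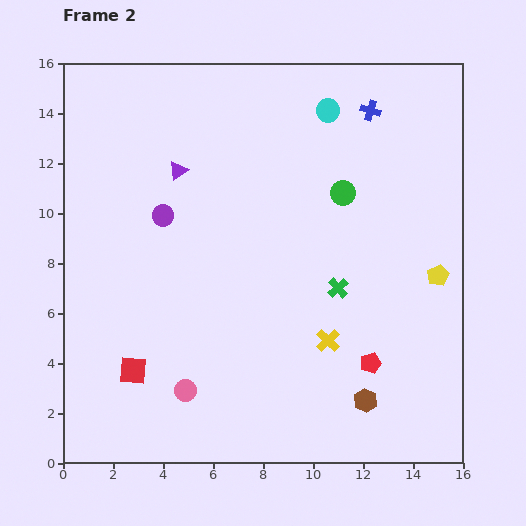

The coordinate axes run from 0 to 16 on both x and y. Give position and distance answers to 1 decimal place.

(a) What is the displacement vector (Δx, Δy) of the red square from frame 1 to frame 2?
(-5.0, 1.9)

The red square was at (7.8, 1.8) in frame 1 and (2.8, 3.7) in frame 2.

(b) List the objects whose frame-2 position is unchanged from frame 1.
none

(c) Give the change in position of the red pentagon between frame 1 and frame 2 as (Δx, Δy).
(0.0, -6.4)

The red pentagon was at (12.3, 10.4) in frame 1 and (12.3, 4.0) in frame 2.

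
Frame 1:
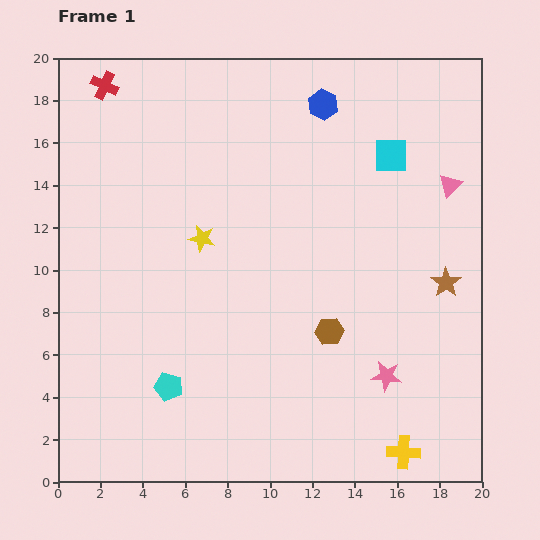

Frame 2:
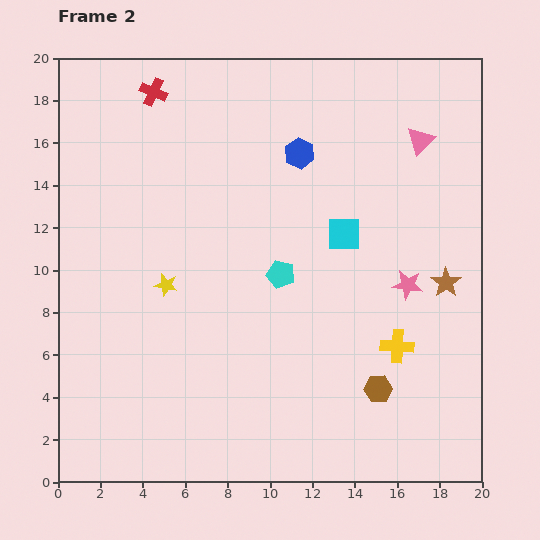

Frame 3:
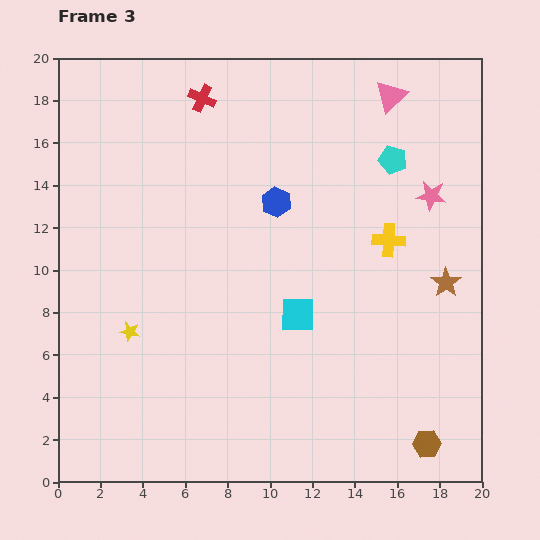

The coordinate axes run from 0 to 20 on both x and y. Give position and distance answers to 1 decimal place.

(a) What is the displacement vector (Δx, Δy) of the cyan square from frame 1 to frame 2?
(-2.2, -3.7)

The cyan square was at (15.7, 15.4) in frame 1 and (13.5, 11.7) in frame 2.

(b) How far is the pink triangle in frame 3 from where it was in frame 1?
5.0

The pink triangle moved from (18.5, 14.0) to (15.7, 18.2), a distance of √(2.8² + 4.2²) ≈ 5.0.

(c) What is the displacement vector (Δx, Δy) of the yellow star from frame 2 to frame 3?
(-1.7, -2.2)

The yellow star was at (5.1, 9.3) in frame 2 and (3.4, 7.1) in frame 3.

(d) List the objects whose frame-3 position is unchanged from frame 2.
the brown star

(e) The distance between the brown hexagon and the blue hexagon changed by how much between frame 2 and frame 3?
+1.7

Distance in frame 2: 11.7. Distance in frame 3: 13.4.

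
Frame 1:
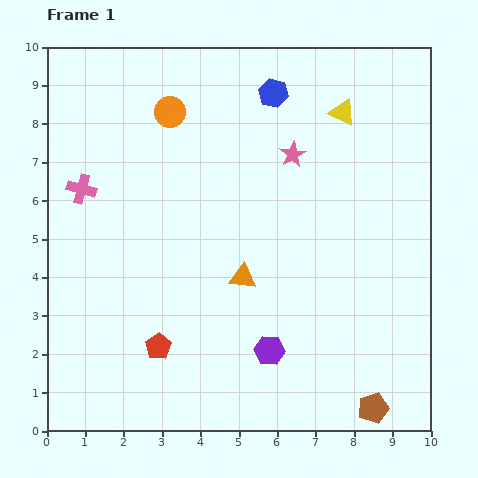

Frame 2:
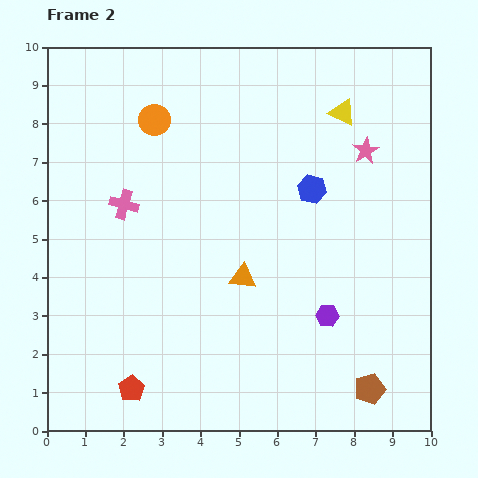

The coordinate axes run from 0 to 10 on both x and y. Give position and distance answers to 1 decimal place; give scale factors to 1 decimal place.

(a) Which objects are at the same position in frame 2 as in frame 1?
the orange triangle, the yellow triangle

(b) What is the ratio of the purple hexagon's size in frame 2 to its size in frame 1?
0.7×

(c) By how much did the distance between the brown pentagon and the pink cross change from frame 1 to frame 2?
-1.5

Distance in frame 1: 9.5. Distance in frame 2: 8.0.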